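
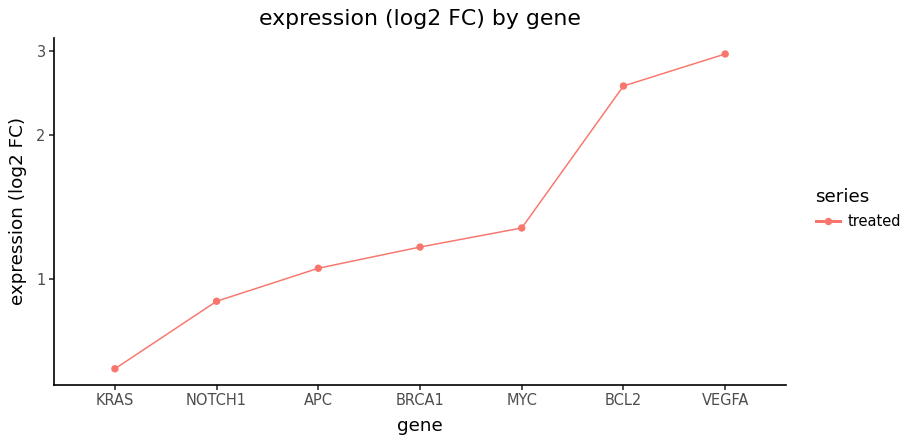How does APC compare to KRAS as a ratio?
APC ≈ 1.0, KRAS ≈ 0.6; 1.0/0.6 ≈ 1.67.

≈ 1.67×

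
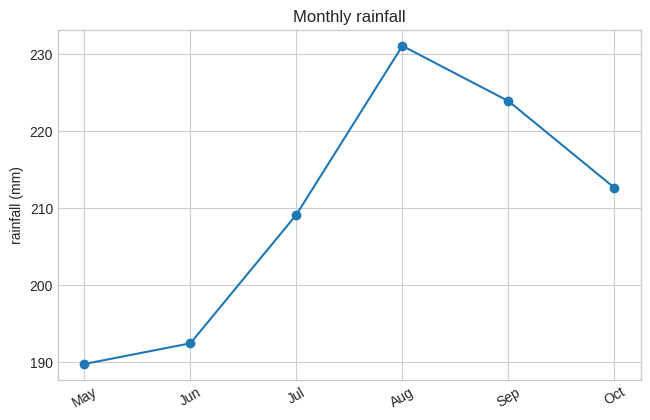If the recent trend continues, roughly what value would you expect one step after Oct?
≈ 207.5

Last three: 230, 225, 215 → slope ≈ -7.5/step → next ≈ 207.5.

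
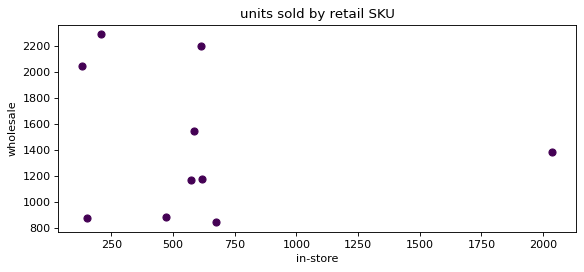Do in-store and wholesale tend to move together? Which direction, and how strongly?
Points are roughly uncorrelated; weak (|r| ≈ 0.1).

no clear correlation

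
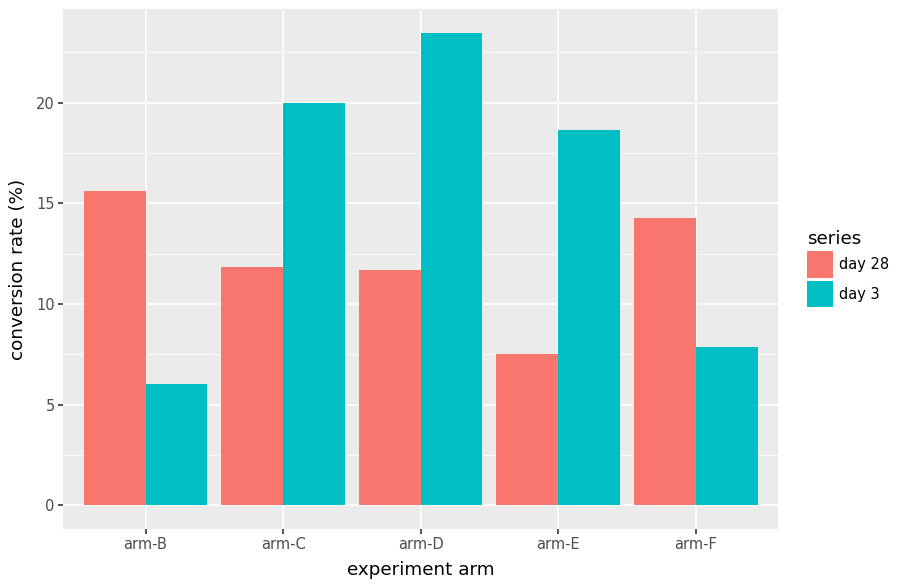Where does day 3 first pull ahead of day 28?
arm-C

arm-B: day 3 ≈ 6 vs day 28 ≈ 16 (not yet); arm-C: day 3 ≈ 20 vs day 28 ≈ 12 (first crossover).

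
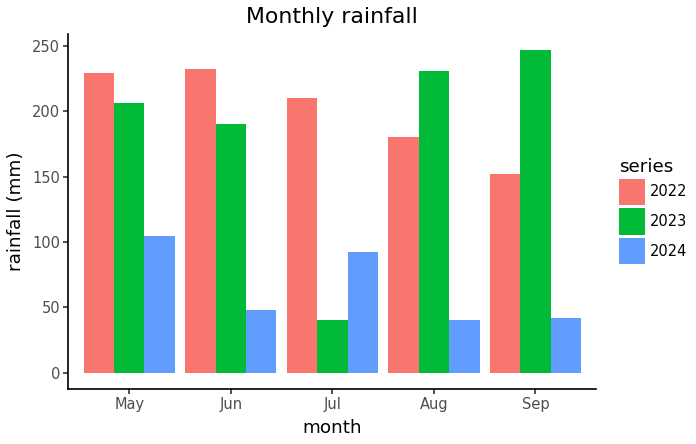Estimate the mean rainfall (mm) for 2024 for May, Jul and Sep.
≈ 83

(100 + 100 + 50) / 3 ≈ 83.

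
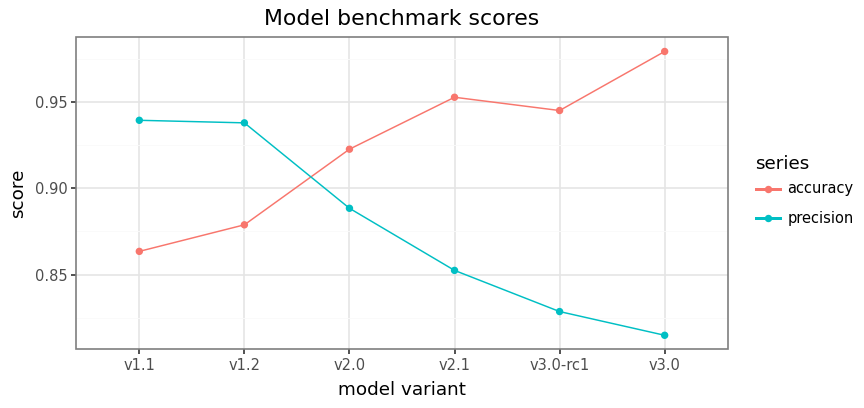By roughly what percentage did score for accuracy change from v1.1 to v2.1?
v1.1 ≈ 0.86, v2.1 ≈ 0.96; (0.96 − 0.86) / 0.86 ≈ +11.6%.

≈ +11.6%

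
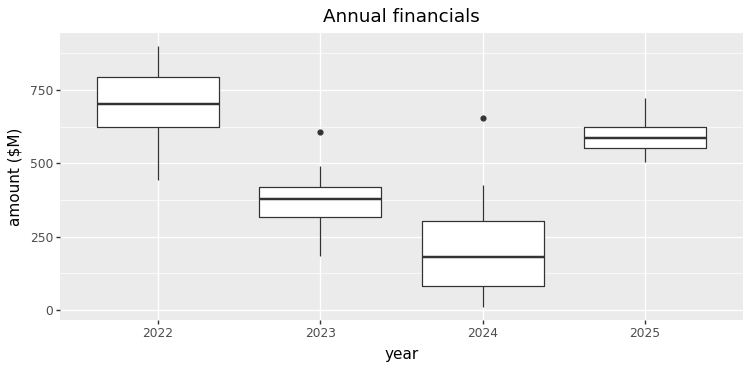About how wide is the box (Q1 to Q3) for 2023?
Q3 ≈ 400, Q1 ≈ 300; IQR ≈ 100.

≈ 100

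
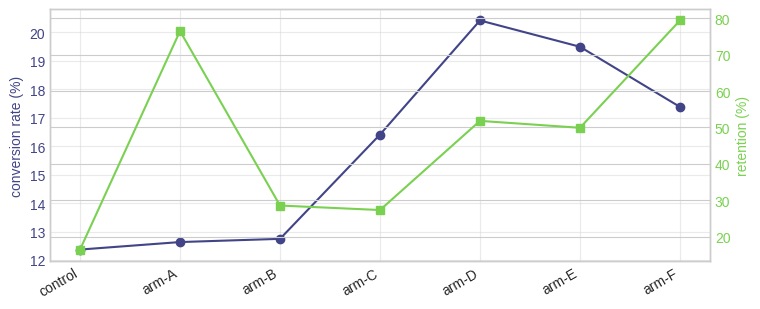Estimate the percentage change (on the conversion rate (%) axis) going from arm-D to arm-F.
arm-D ≈ 20, arm-F ≈ 17; (17 − 20) / 20 ≈ -15%.

≈ -15%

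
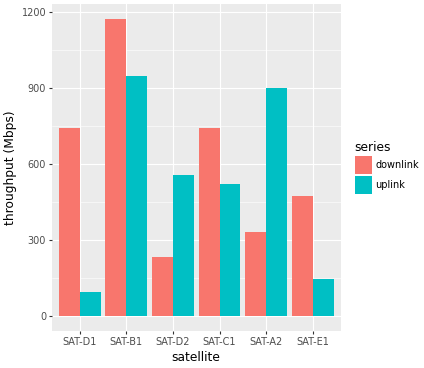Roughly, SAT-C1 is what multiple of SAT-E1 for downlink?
≈ 1.4×

SAT-C1 ≈ 700, SAT-E1 ≈ 500; 700/500 ≈ 1.4.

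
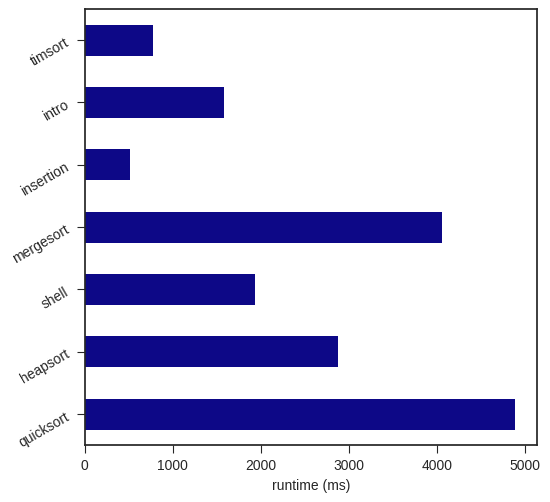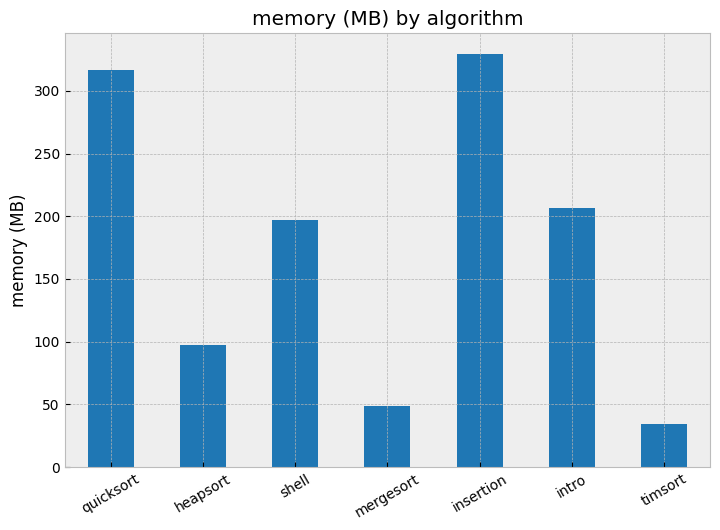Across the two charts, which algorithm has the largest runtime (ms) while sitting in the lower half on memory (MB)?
Chart 2 median memory (MB) ≈ 200; below-median algorithms: heapsort, mergesort, timsort. Among those, mergesort has the highest runtime (ms) (≈ 4000).

mergesort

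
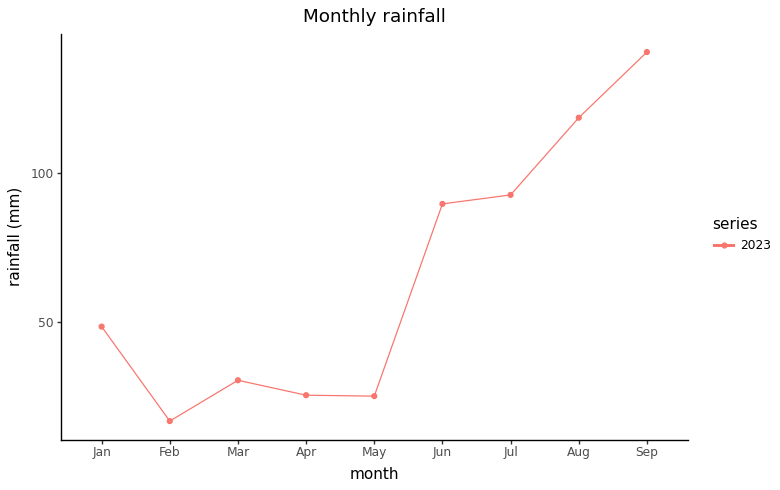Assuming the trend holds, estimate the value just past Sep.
≈ 160

Last three: 100, 120, 140 → slope ≈ 20/step → next ≈ 160.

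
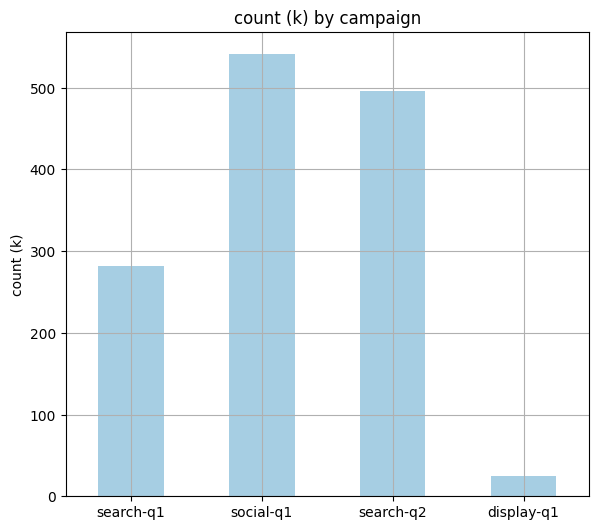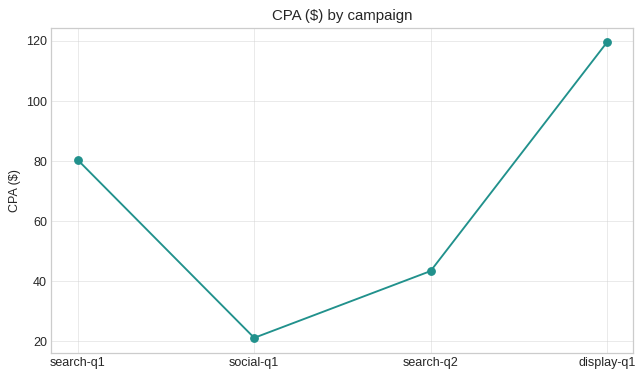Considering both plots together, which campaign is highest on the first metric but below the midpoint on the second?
Chart 2 median CPA ($) ≈ 60; below-median campaigns: social-q1, search-q2. Among those, social-q1 has the highest count (k) (≈ 550).

social-q1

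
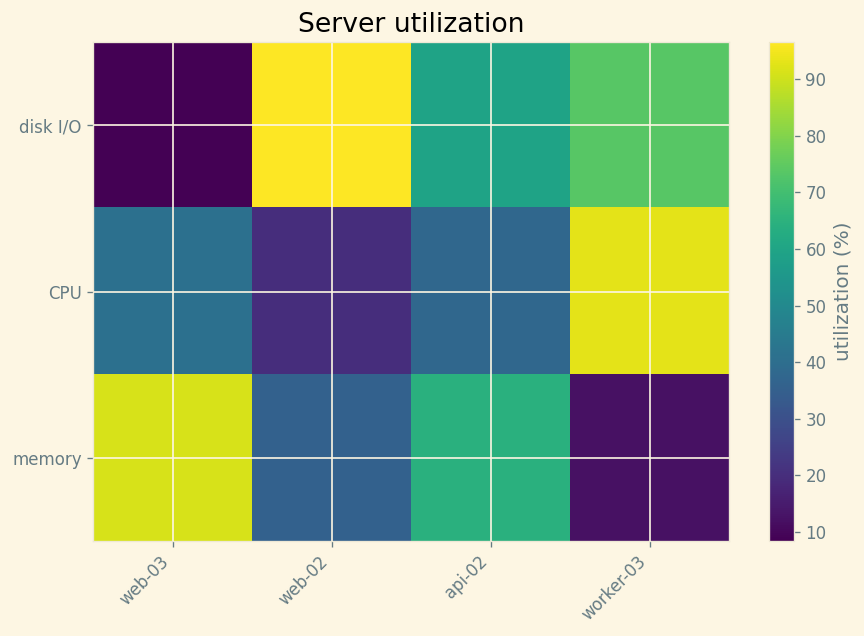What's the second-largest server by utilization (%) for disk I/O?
Top 3 for disk I/O: web-02 ≈ 100, worker-03 ≈ 70, api-02 ≈ 60.

worker-03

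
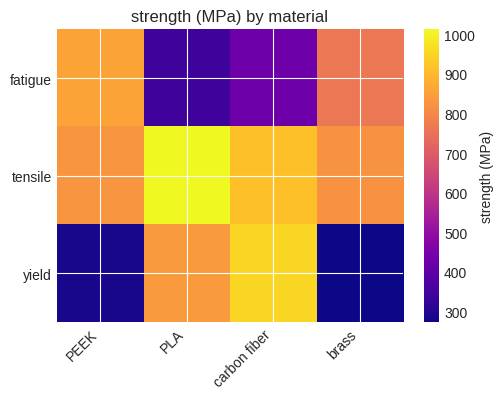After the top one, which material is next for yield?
Top 3 for yield: carbon fiber ≈ 1000, PLA ≈ 800, PEEK ≈ 300.

PLA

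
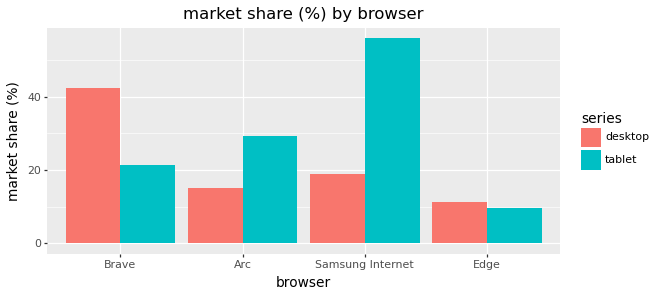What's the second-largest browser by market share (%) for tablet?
Top 3 for tablet: Samsung Internet ≈ 55, Arc ≈ 30, Brave ≈ 20.

Arc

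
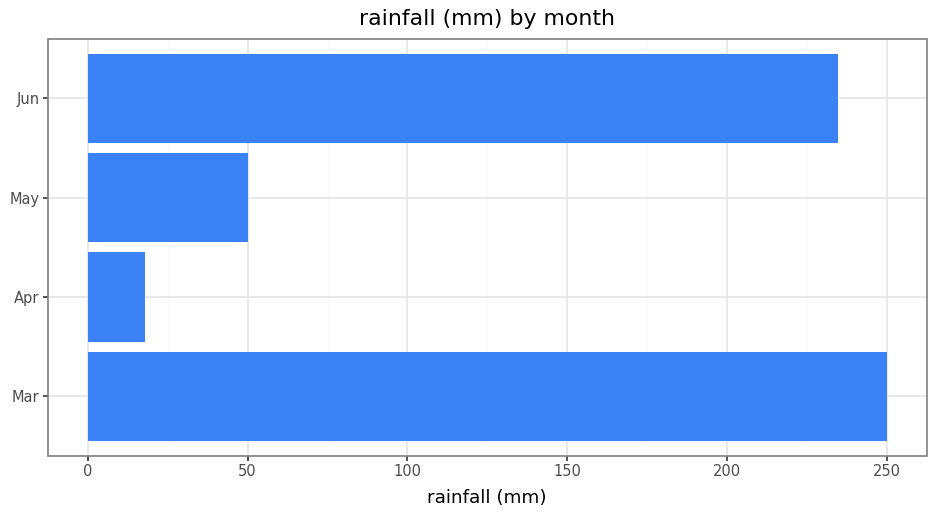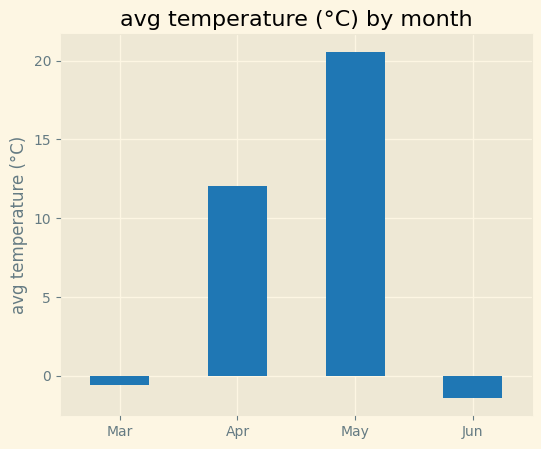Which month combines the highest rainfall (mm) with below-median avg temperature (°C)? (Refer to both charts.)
Chart 2 median avg temperature (°C) ≈ 6; below-median months: Mar, Jun. Among those, Mar has the highest rainfall (mm) (≈ 250).

Mar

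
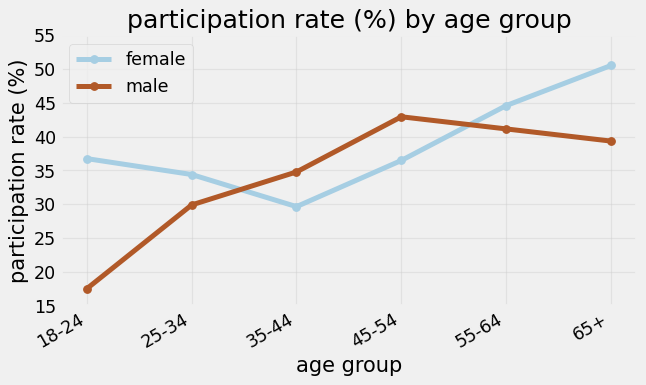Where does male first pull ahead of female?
35-44

25-34: male ≈ 30 vs female ≈ 35 (not yet); 35-44: male ≈ 35 vs female ≈ 30 (first crossover).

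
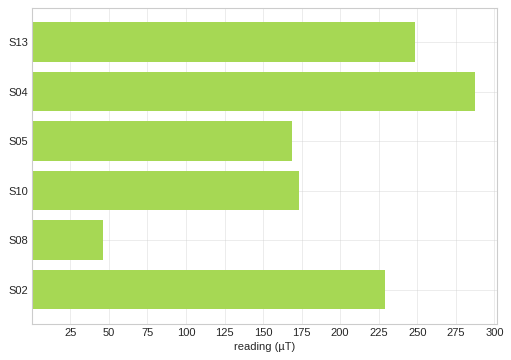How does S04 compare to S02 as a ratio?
S04 ≈ 275, S02 ≈ 225; 275/225 ≈ 1.22.

≈ 1.22×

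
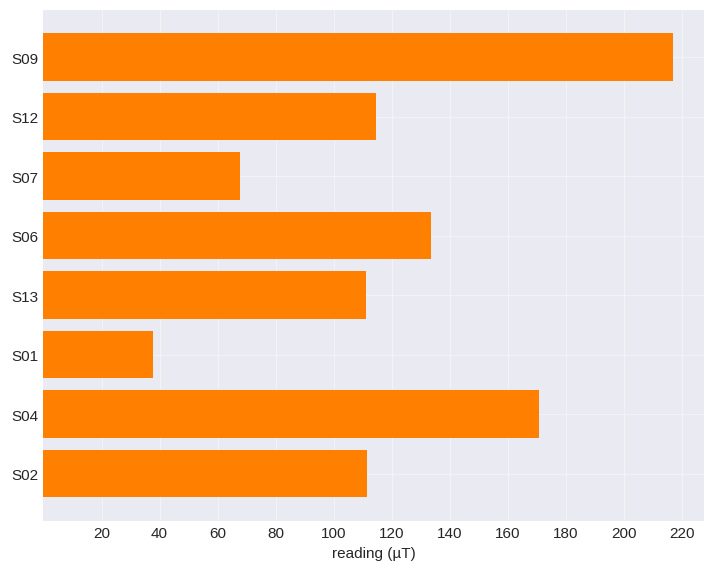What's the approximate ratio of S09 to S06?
≈ 1.57×

S09 ≈ 220, S06 ≈ 140; 220/140 ≈ 1.57.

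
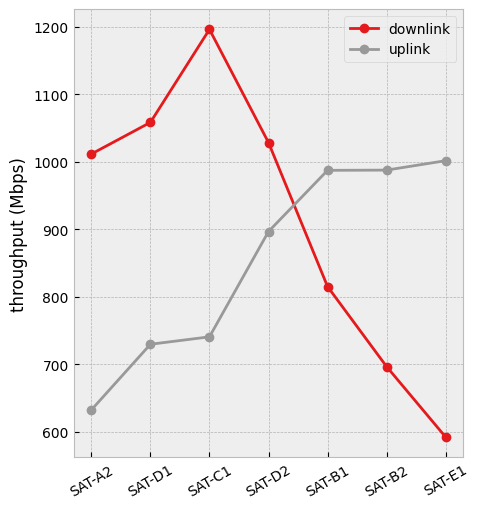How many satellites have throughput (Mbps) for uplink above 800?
Above 800: SAT-D2, SAT-B1, SAT-B2, SAT-E1.

4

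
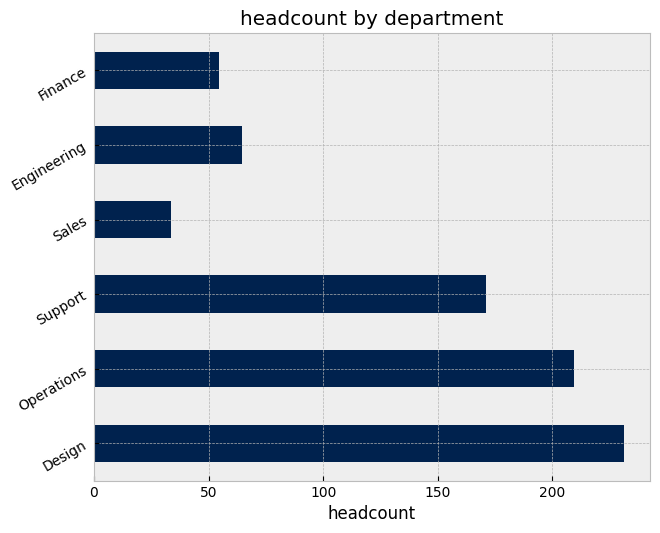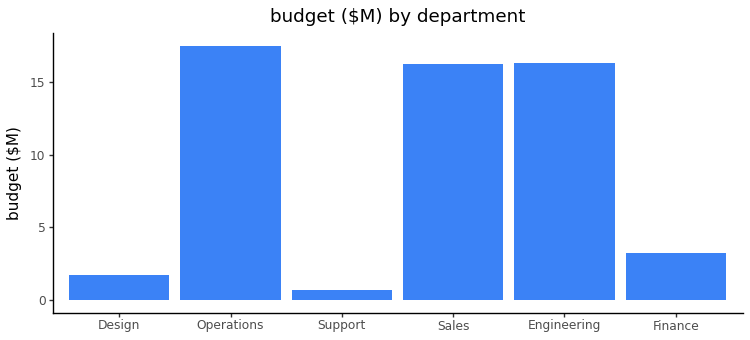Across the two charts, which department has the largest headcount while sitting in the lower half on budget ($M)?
Design

Chart 2 median budget ($M) ≈ 10; below-median departments: Design, Support, Finance. Among those, Design has the highest headcount (≈ 225).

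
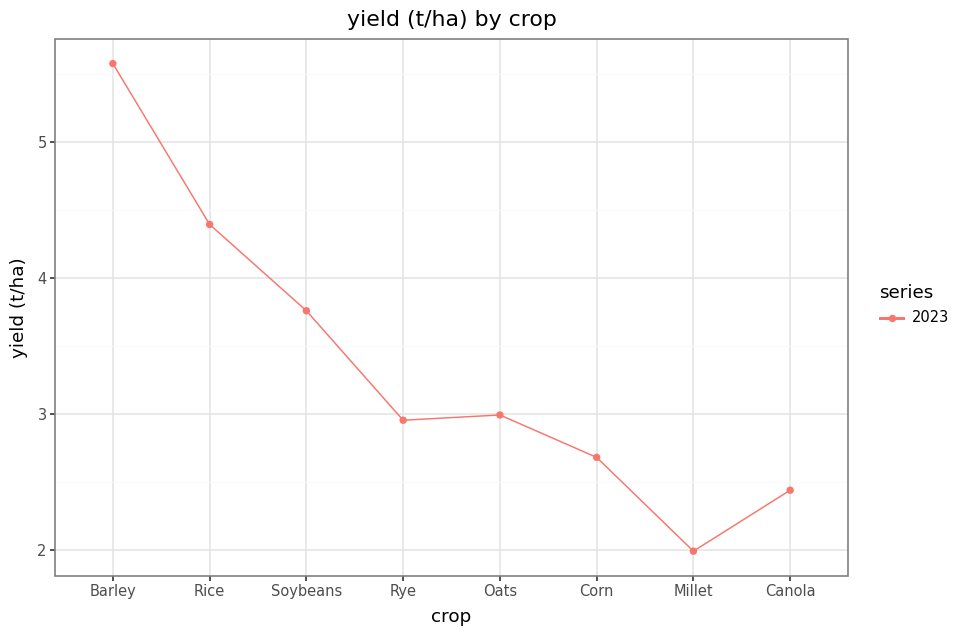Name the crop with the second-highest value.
Rice

Top 3: Barley ≈ 5.5, Rice ≈ 4.5, Soybeans ≈ 4.0.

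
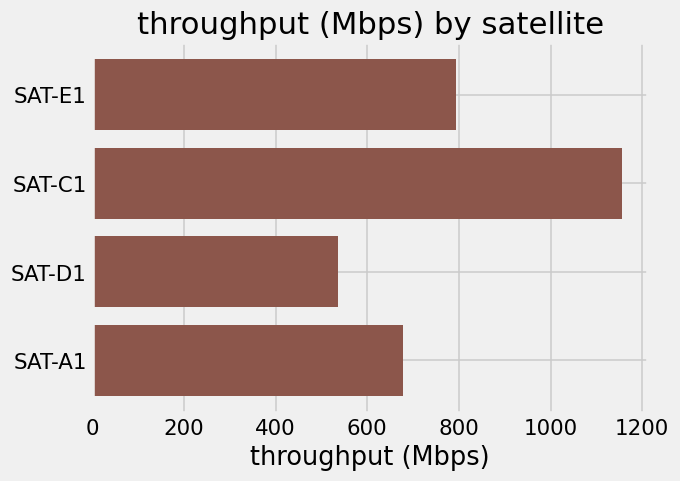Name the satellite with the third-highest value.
SAT-A1

Top 4: SAT-C1 ≈ 1200, SAT-E1 ≈ 800, SAT-A1 ≈ 700, SAT-D1 ≈ 500.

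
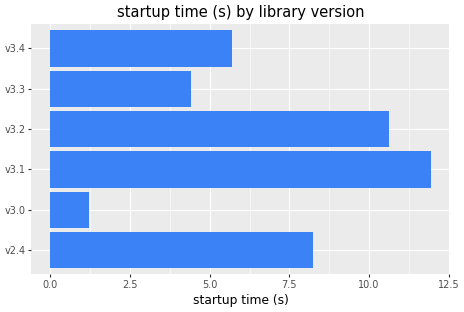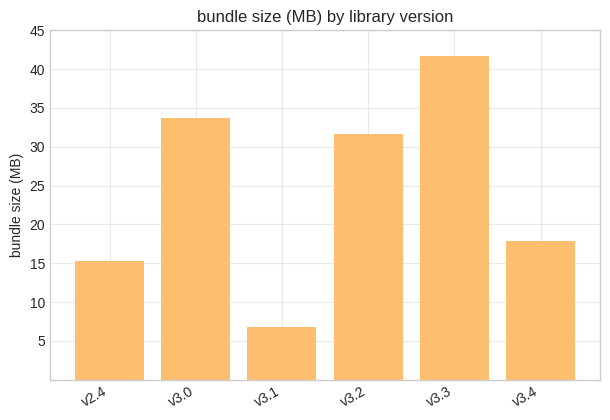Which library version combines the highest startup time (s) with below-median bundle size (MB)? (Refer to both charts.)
v3.1

Chart 2 median bundle size (MB) ≈ 25; below-median library versions: v2.4, v3.1, v3.4. Among those, v3.1 has the highest startup time (s) (≈ 12).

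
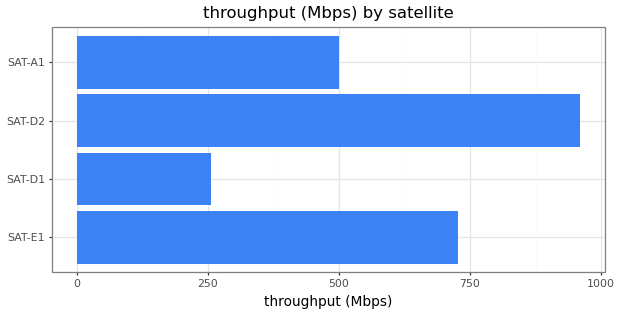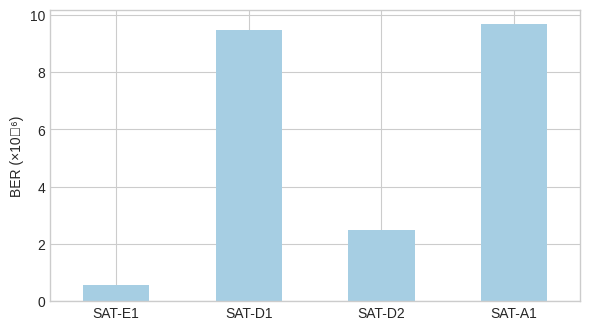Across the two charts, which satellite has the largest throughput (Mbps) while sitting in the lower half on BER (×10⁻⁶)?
Chart 2 median BER (×10⁻⁶) ≈ 6; below-median satellites: SAT-E1, SAT-D2. Among those, SAT-D2 has the highest throughput (Mbps) (≈ 1000).

SAT-D2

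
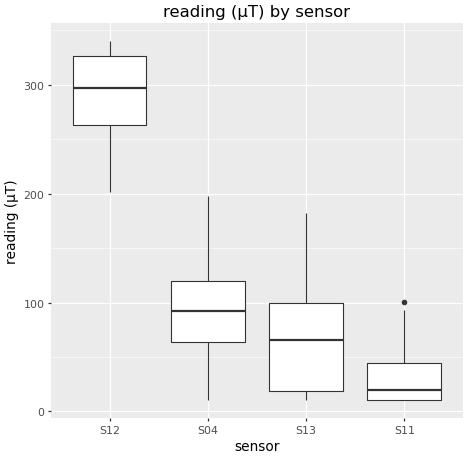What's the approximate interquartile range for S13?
≈ 75

Q3 ≈ 100, Q1 ≈ 25; IQR ≈ 75.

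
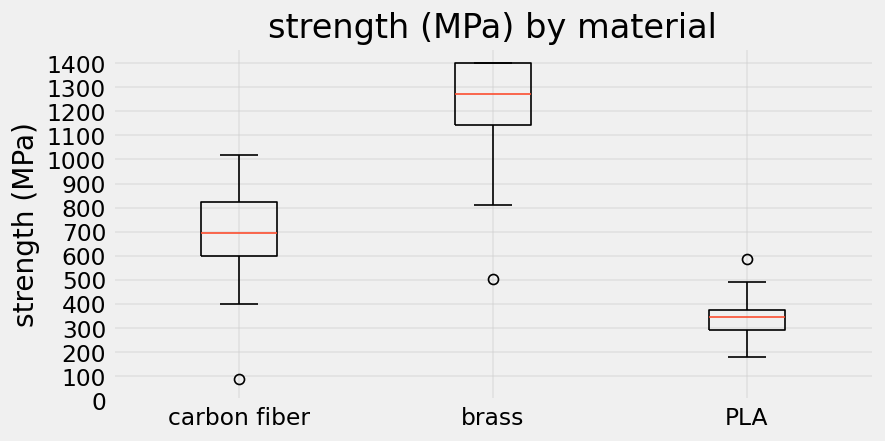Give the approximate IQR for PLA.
Q3 ≈ 400, Q1 ≈ 300; IQR ≈ 100.

≈ 100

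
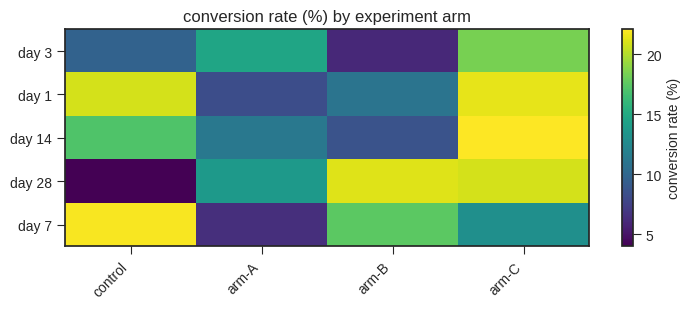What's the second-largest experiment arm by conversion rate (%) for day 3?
arm-A

Top 3 for day 3: arm-C ≈ 18, arm-A ≈ 14, control ≈ 10.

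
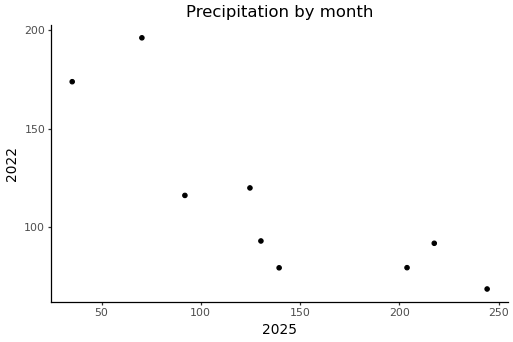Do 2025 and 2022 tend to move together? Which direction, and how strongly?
Points are negatively correlated; strong (|r| ≈ 0.8).

negative, strong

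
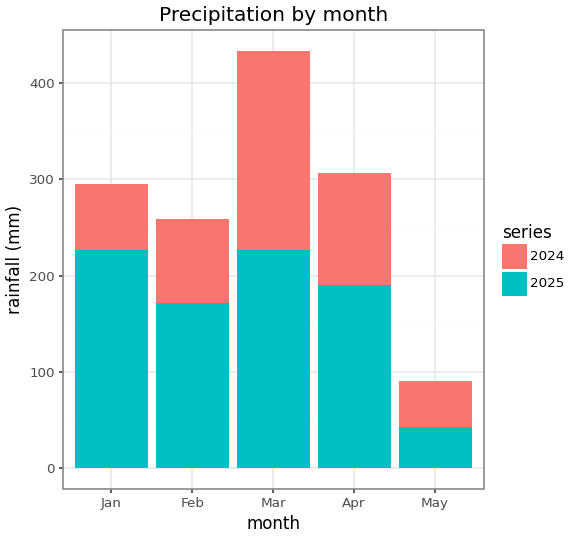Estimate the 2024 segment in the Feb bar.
≈ 100

2024 top ≈ 250, bottom ≈ 150; segment ≈ 100.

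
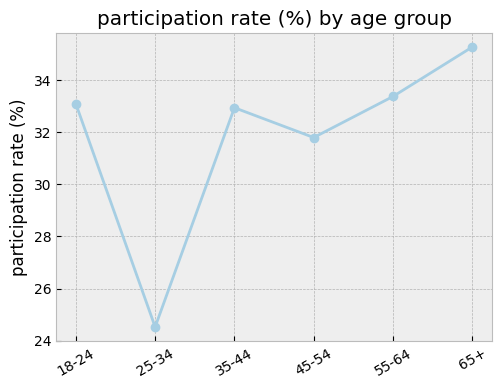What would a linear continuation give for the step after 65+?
≈ 36.5

Last three: 32, 33, 35 → slope ≈ 1.5/step → next ≈ 36.5.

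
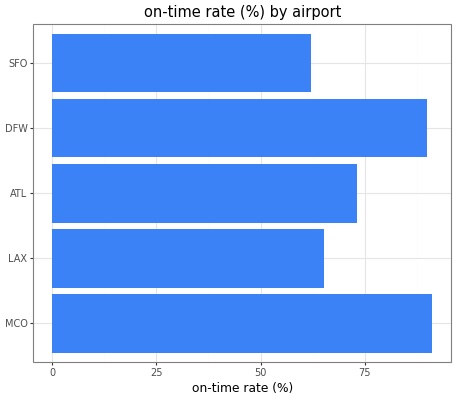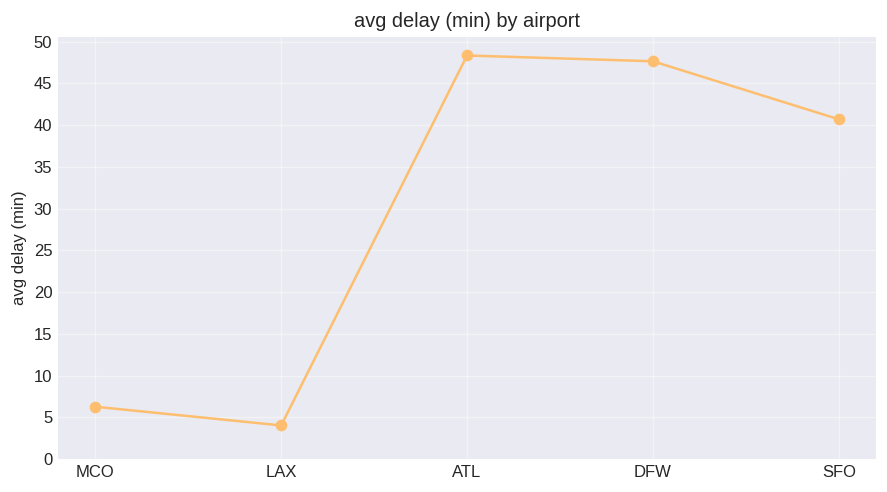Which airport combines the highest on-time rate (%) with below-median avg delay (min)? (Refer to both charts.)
Chart 2 median avg delay (min) ≈ 40; below-median airports: MCO, LAX. Among those, MCO has the highest on-time rate (%) (≈ 90).

MCO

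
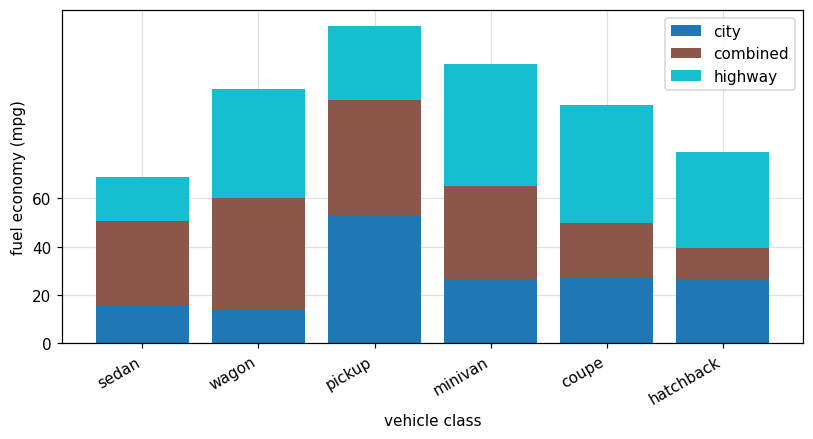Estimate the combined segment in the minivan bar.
≈ 40

combined top ≈ 60, bottom ≈ 20; segment ≈ 40.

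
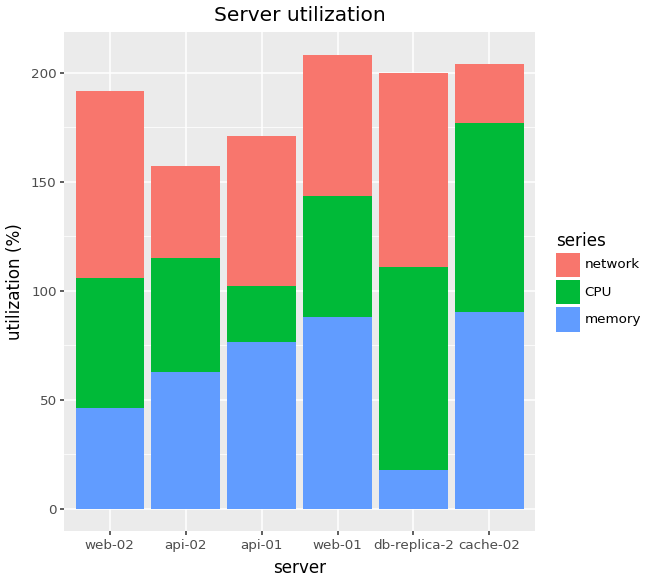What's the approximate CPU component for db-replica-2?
CPU top ≈ 120, bottom ≈ 20; segment ≈ 100.

≈ 100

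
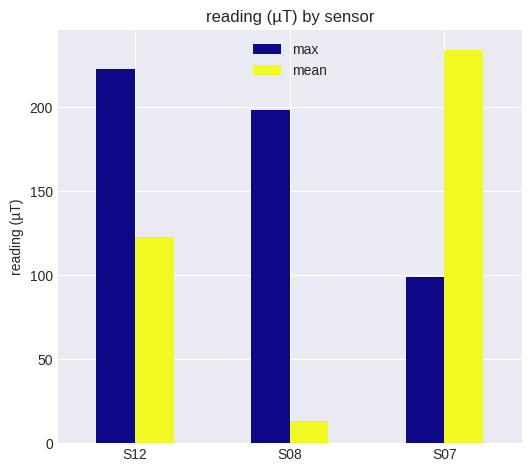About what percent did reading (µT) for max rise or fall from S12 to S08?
≈ -9.1%

S12 ≈ 220, S08 ≈ 200; (200 − 220) / 220 ≈ -9.1%.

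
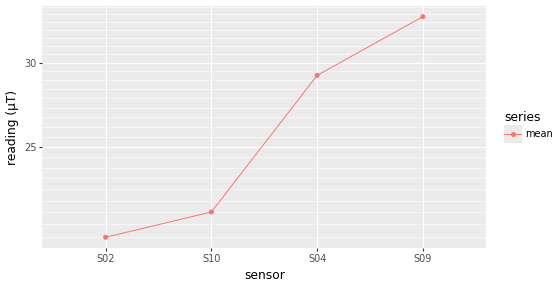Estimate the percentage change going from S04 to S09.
S04 ≈ 30, S09 ≈ 34; (34 − 30) / 30 ≈ +13.3%.

≈ +13.3%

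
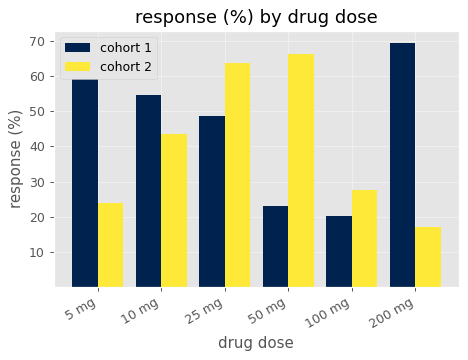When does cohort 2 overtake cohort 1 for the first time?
25 mg

10 mg: cohort 2 ≈ 40 vs cohort 1 ≈ 50 (not yet); 25 mg: cohort 2 ≈ 60 vs cohort 1 ≈ 50 (first crossover).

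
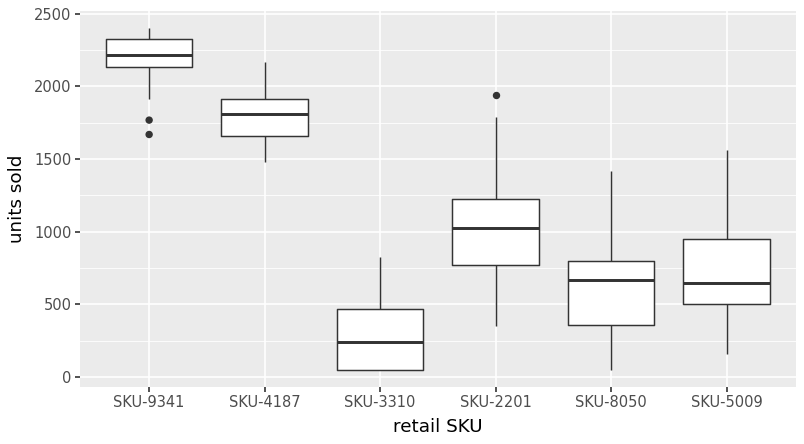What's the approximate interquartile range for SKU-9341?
Q3 ≈ 2400, Q1 ≈ 2200; IQR ≈ 200.

≈ 200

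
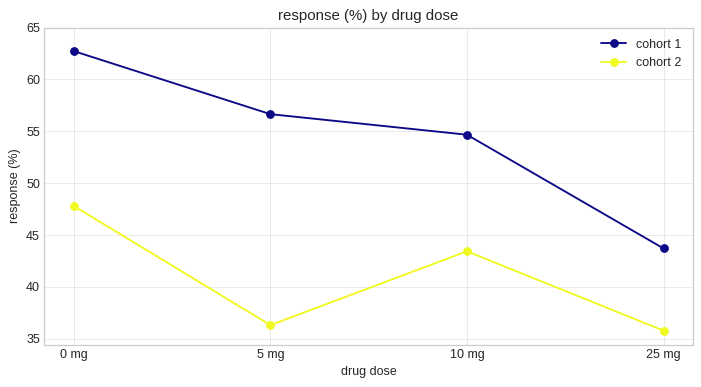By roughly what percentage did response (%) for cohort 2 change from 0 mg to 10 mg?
0 mg ≈ 50, 10 mg ≈ 45; (45 − 50) / 50 ≈ -10%.

≈ -10%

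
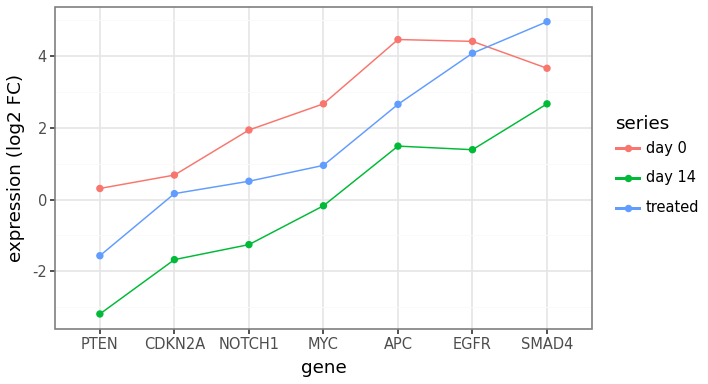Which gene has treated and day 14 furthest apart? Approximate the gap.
EGFR, ≈ 3 log2 FC

EGFR: treated ≈ 4, day 14 ≈ 1 → gap ≈ 3. Next-largest (SMAD4) is only ≈ 2.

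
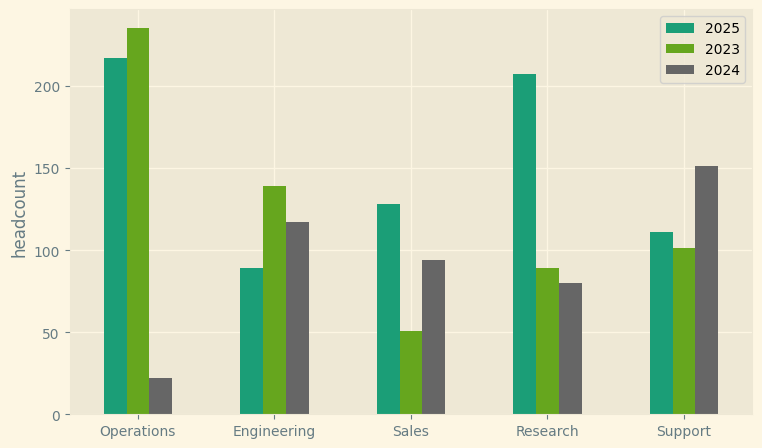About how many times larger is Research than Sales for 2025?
Research ≈ 200, Sales ≈ 120; 200/120 ≈ 1.67.

≈ 1.67×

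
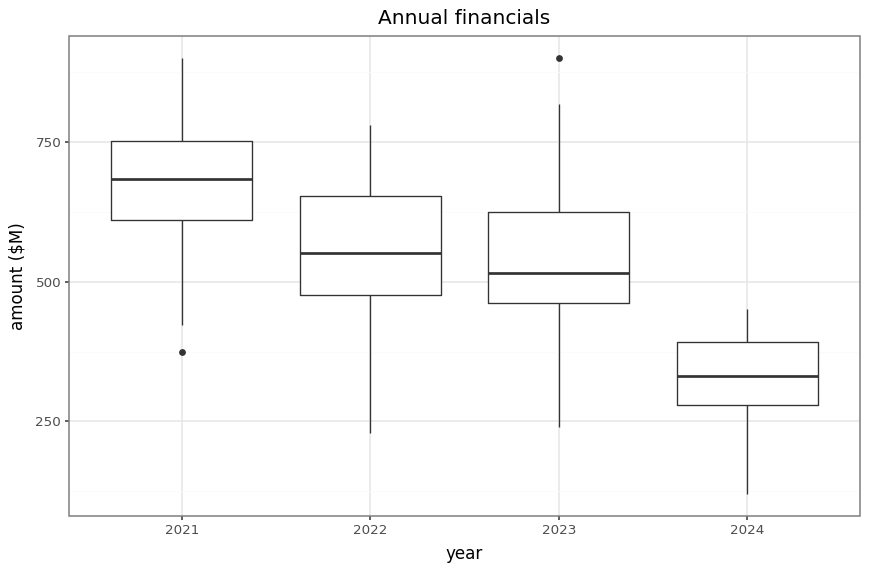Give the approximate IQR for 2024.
Q3 ≈ 400, Q1 ≈ 300; IQR ≈ 100.

≈ 100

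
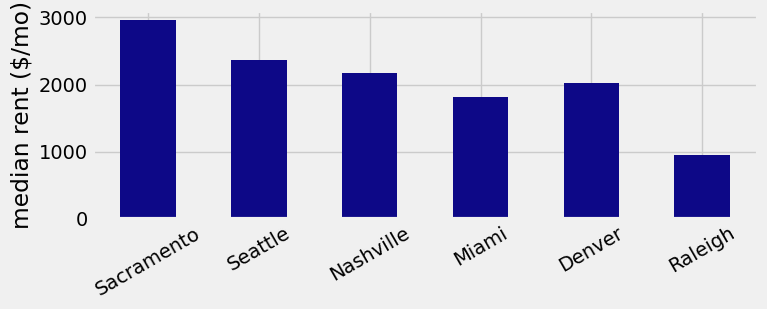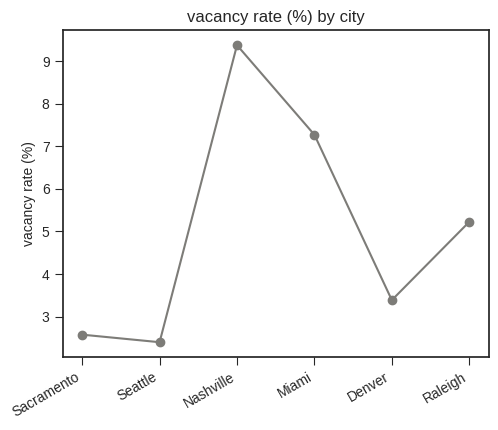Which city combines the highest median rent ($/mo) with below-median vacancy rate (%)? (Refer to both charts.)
Sacramento

Chart 2 median vacancy rate (%) ≈ 4; below-median cities: Sacramento, Seattle, Denver. Among those, Sacramento has the highest median rent ($/mo) (≈ 3000).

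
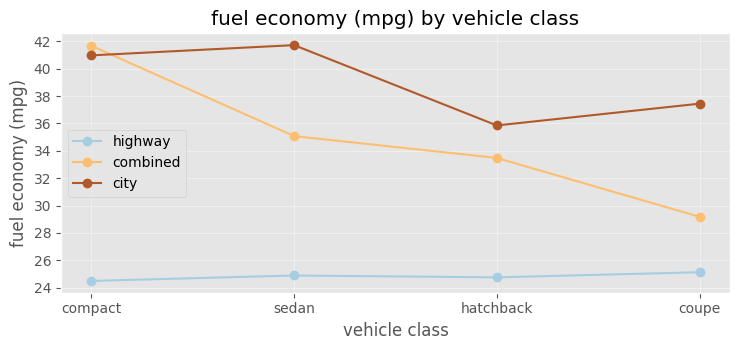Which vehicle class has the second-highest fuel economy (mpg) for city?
Top 3 for city: sedan ≈ 42, compact ≈ 40, coupe ≈ 38.

compact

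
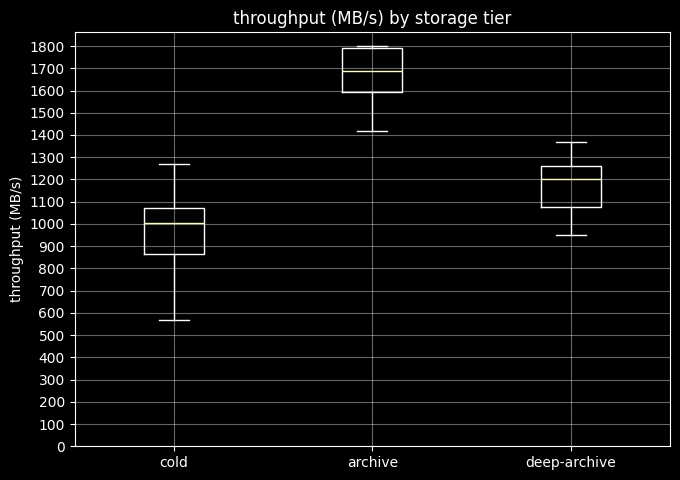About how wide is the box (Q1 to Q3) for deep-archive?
≈ 200

Q3 ≈ 1300, Q1 ≈ 1100; IQR ≈ 200.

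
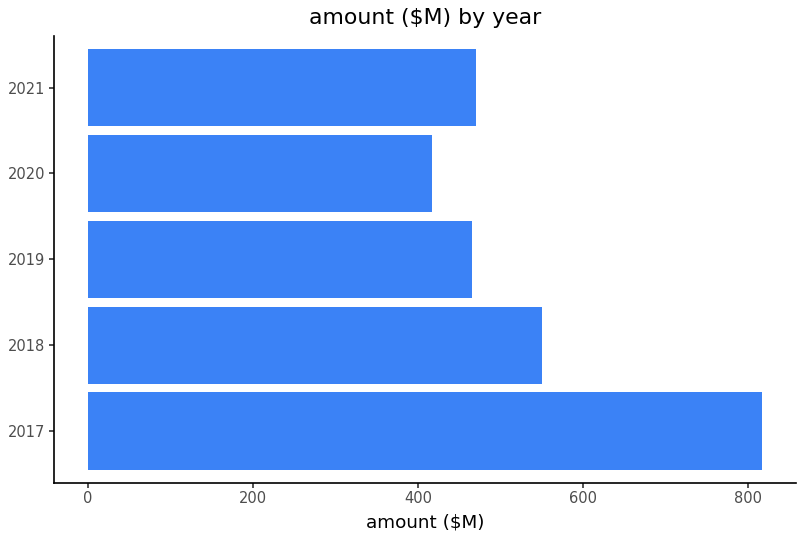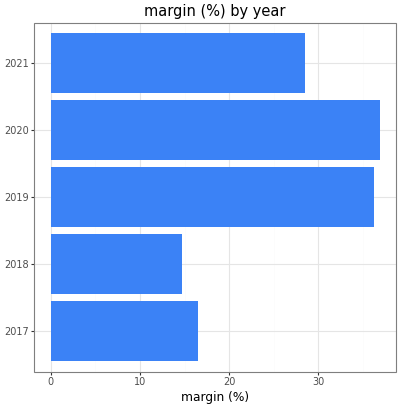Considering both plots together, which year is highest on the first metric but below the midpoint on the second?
2017

Chart 2 median margin (%) ≈ 30; below-median years: 2017, 2018. Among those, 2017 has the highest amount ($M) (≈ 800).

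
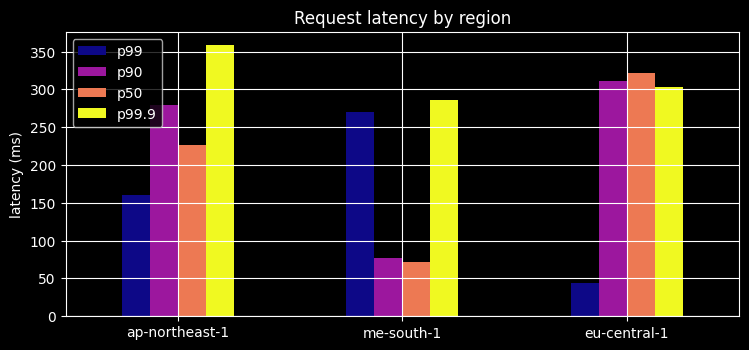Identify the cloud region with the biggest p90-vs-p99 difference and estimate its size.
eu-central-1, ≈ 250 ms

eu-central-1: p90 ≈ 300, p99 ≈ 50 → gap ≈ 250. Next-largest (me-south-1) is only ≈ 150.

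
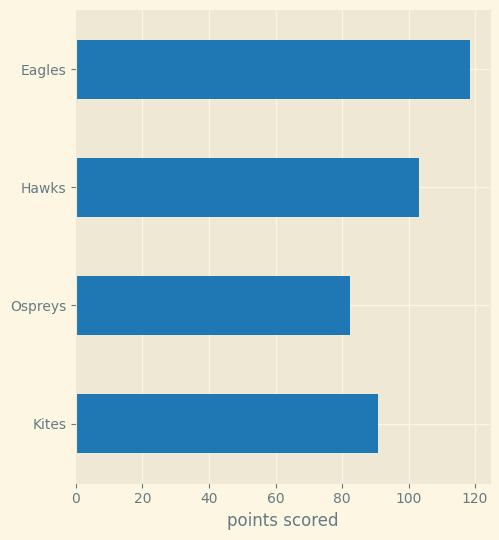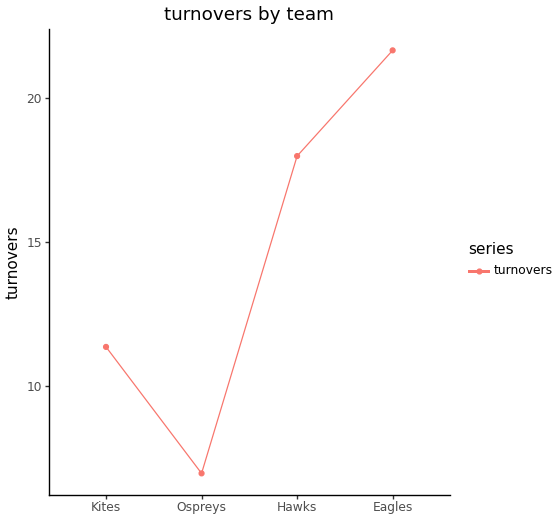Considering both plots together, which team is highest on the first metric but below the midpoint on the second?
Chart 2 median turnovers ≈ 14; below-median teams: Kites, Ospreys. Among those, Kites has the highest points scored (≈ 100).

Kites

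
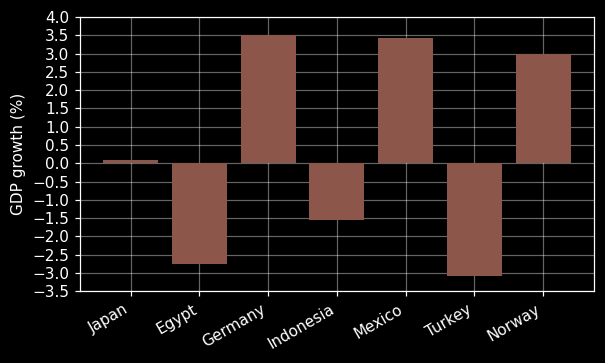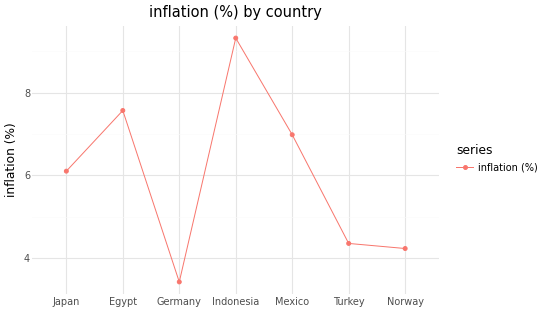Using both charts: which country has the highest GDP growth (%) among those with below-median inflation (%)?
Chart 2 median inflation (%) ≈ 6; below-median countries: Germany, Turkey, Norway. Among those, Germany has the highest GDP growth (%) (≈ 3.5).

Germany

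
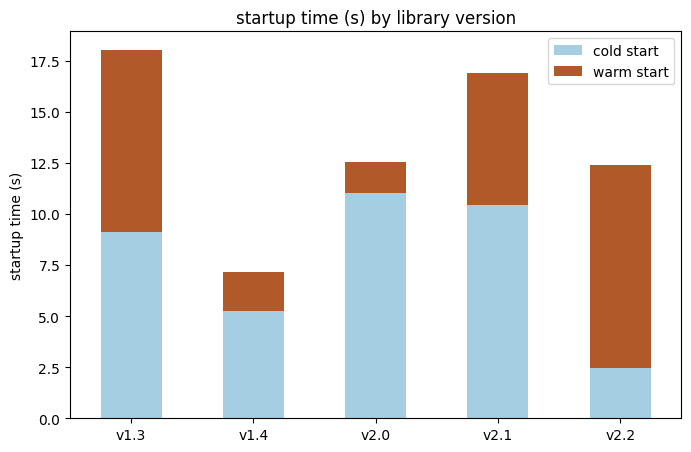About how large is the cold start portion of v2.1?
cold start top ≈ 10, bottom ≈ 0; segment ≈ 10.

≈ 10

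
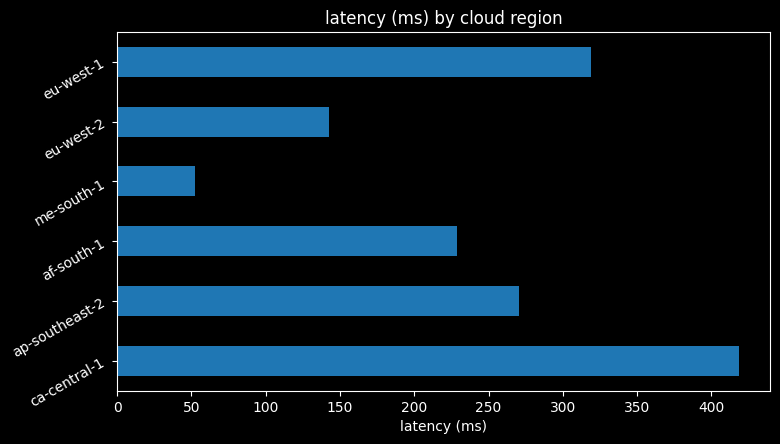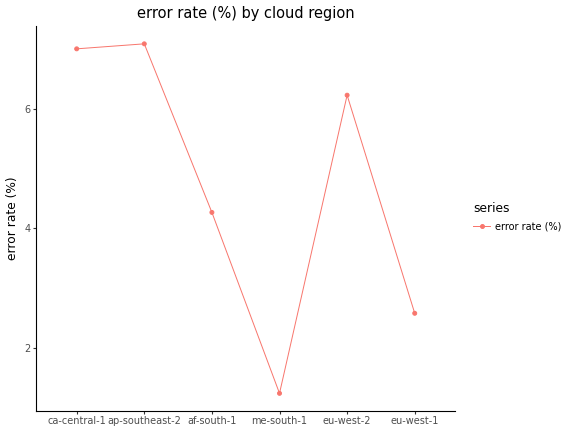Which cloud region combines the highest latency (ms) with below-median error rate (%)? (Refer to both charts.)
eu-west-1

Chart 2 median error rate (%) ≈ 5; below-median cloud regions: af-south-1, me-south-1, eu-west-1. Among those, eu-west-1 has the highest latency (ms) (≈ 300).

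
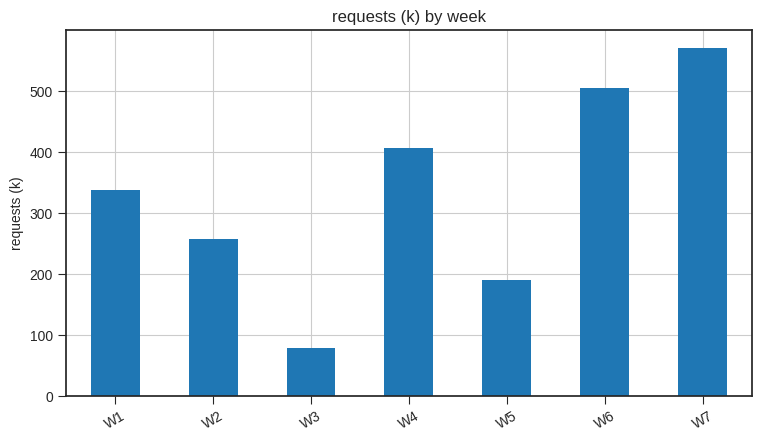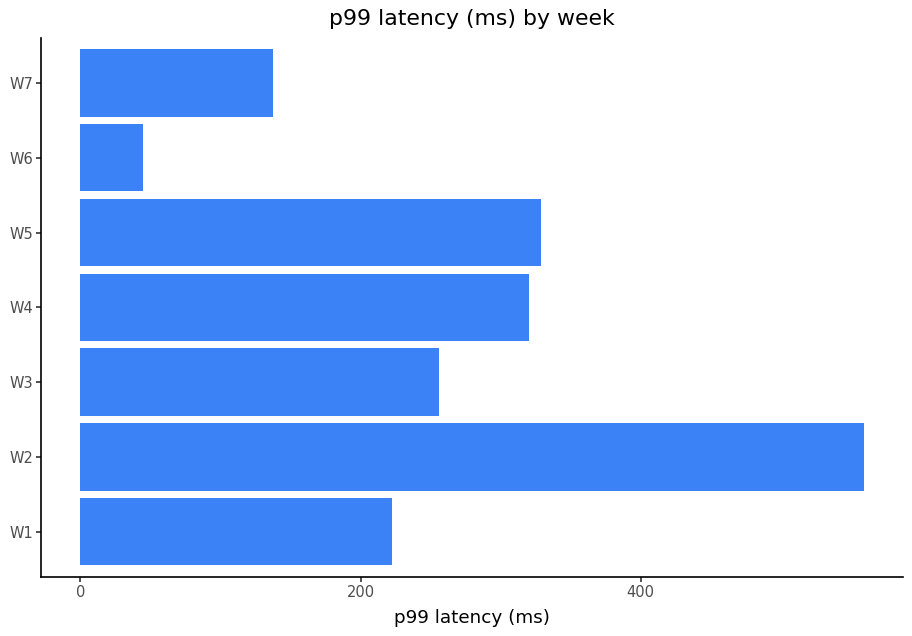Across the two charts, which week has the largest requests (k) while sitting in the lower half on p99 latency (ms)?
W7

Chart 2 median p99 latency (ms) ≈ 300; below-median weeks: W1, W6, W7. Among those, W7 has the highest requests (k) (≈ 600).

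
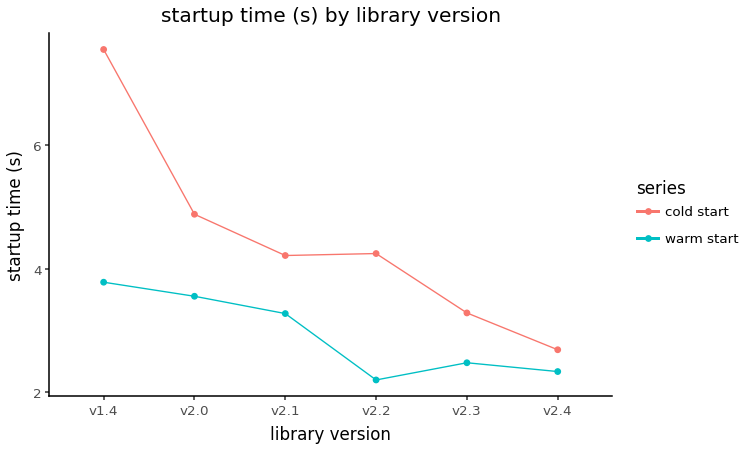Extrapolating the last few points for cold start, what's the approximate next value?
Last three: 4.0, 3.5, 2.5 → slope ≈ -0.75/step → next ≈ 1.75.

≈ 1.75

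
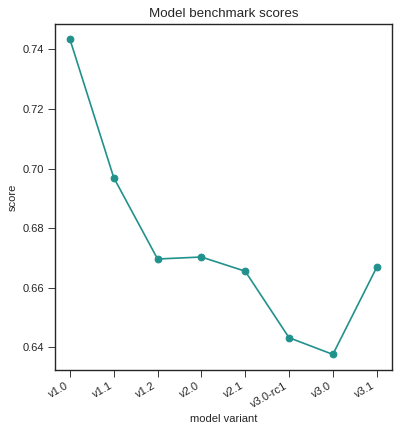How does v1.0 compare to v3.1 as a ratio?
v1.0 ≈ 0.74, v3.1 ≈ 0.67; 0.74/0.67 ≈ 1.1.

≈ 1.1×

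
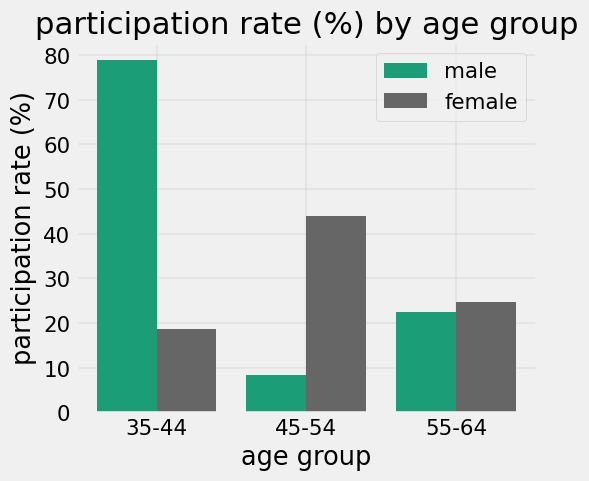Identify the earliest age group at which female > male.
45-54

35-44: female ≈ 20 vs male ≈ 80 (not yet); 45-54: female ≈ 40 vs male ≈ 10 (first crossover).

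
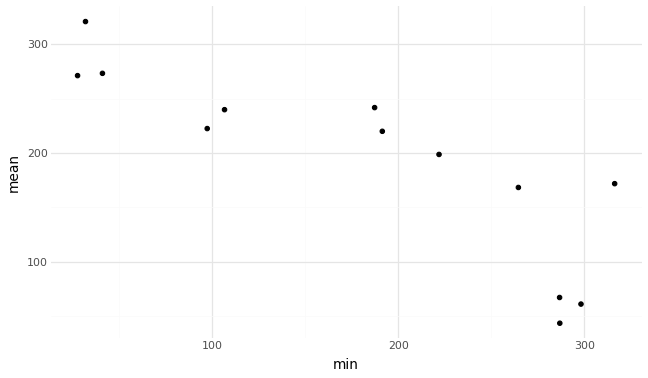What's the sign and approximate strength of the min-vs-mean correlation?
negative, strong

Points are negatively correlated; strong (|r| ≈ 0.9).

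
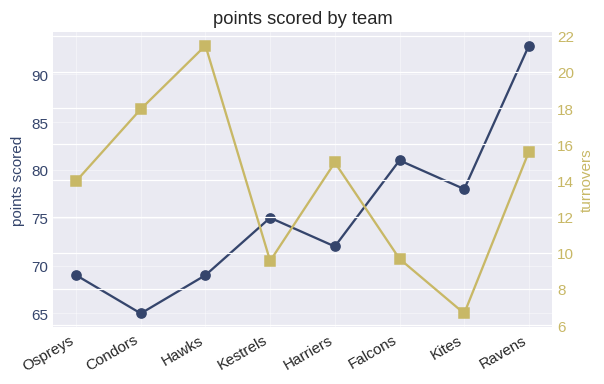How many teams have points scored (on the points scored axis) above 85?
Above 85: Ravens.

1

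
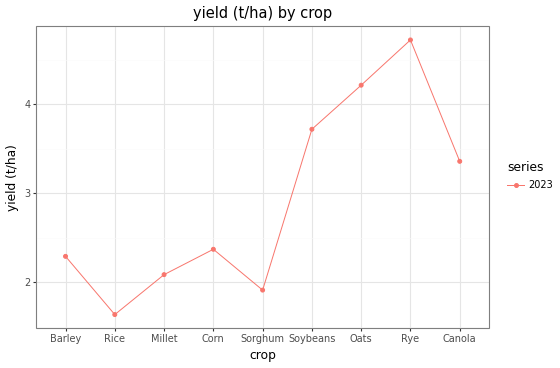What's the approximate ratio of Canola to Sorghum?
Canola ≈ 3.5, Sorghum ≈ 2.0; 3.5/2.0 ≈ 1.75.

≈ 1.75×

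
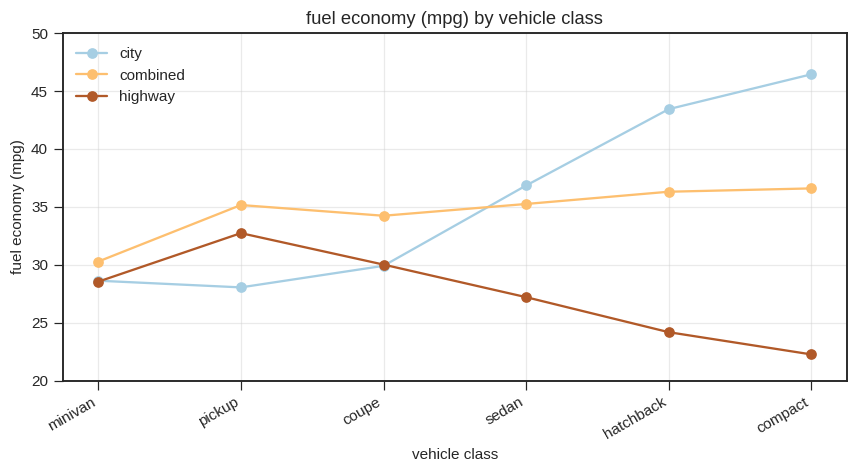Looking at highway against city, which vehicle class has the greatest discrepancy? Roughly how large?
compact, ≈ 25 mpg

compact: highway ≈ 20, city ≈ 45 → gap ≈ 25. Next-largest (hatchback) is only ≈ 20.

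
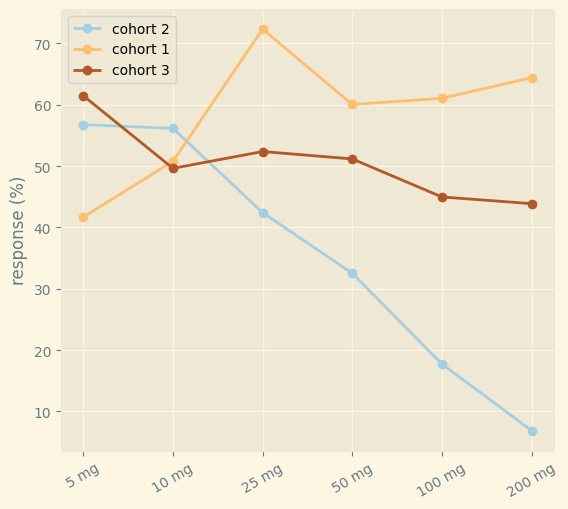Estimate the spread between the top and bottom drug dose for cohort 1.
Max 25 mg ≈ 70, min 5 mg ≈ 40; range ≈ 30.

≈ 30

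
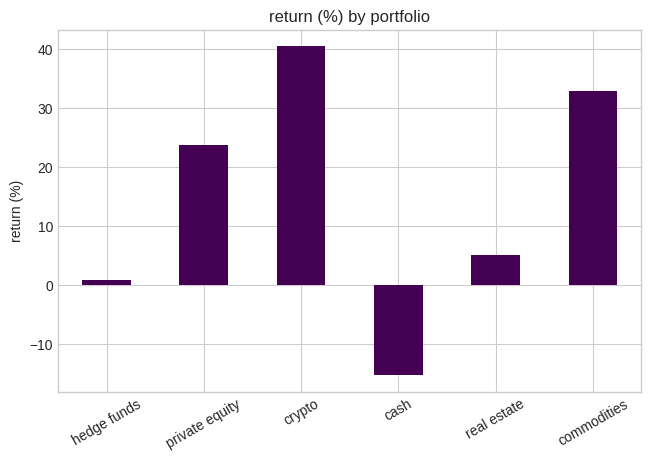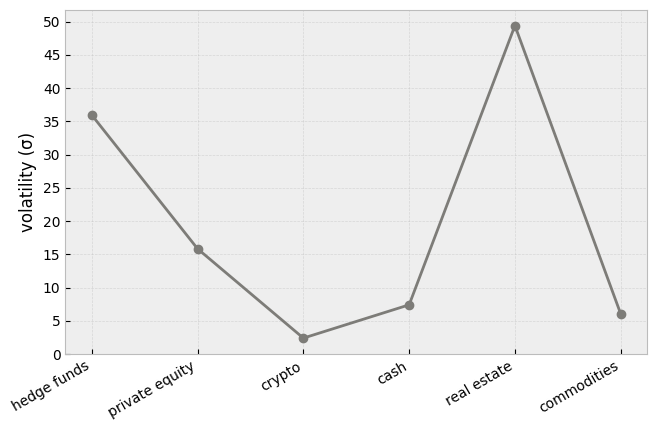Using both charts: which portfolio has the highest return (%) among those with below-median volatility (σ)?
Chart 2 median volatility (σ) ≈ 10; below-median portfolios: crypto, cash, commodities. Among those, crypto has the highest return (%) (≈ 40).

crypto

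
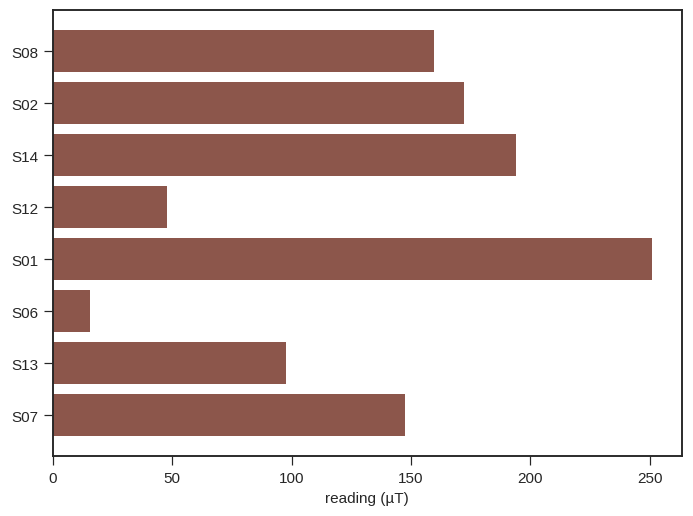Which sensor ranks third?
Top 4: S01 ≈ 250, S14 ≈ 200, S02 ≈ 175, S08 ≈ 150.

S02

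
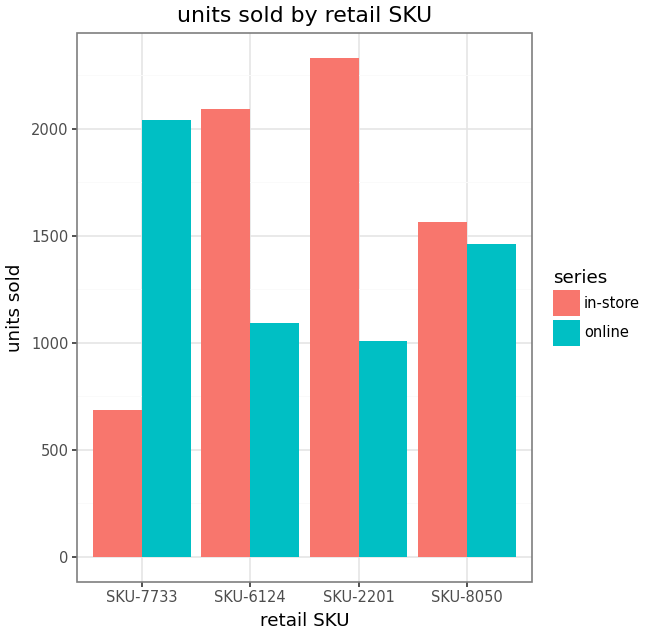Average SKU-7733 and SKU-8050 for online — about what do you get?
(2000 + 1400) / 2 ≈ 1700.

≈ 1700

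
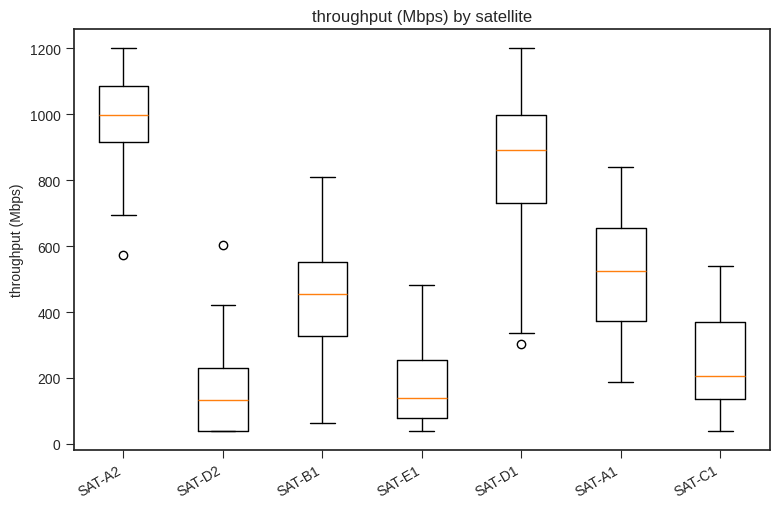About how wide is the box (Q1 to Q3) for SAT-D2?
Q3 ≈ 200, Q1 ≈ 0; IQR ≈ 200.

≈ 200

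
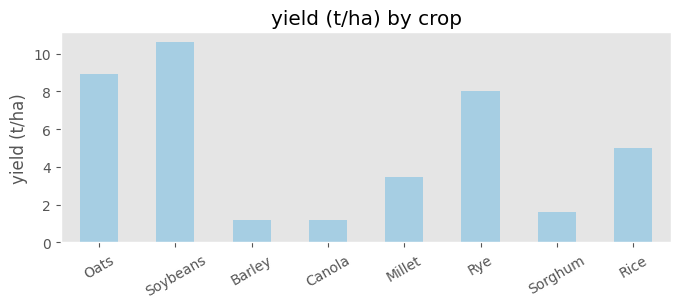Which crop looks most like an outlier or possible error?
Soybeans ≈ 11; the rest sit between ≈ 1 and ≈ 9.

Soybeans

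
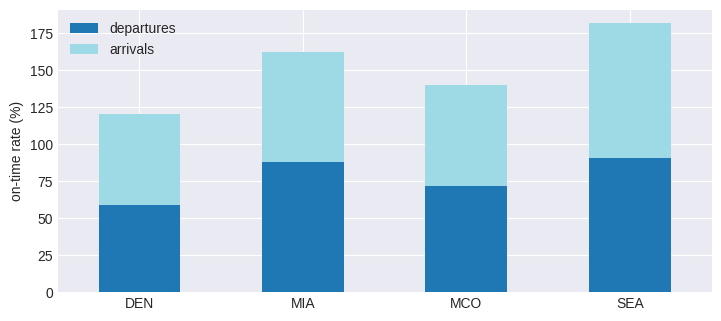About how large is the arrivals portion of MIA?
≈ 80

arrivals top ≈ 160, bottom ≈ 80; segment ≈ 80.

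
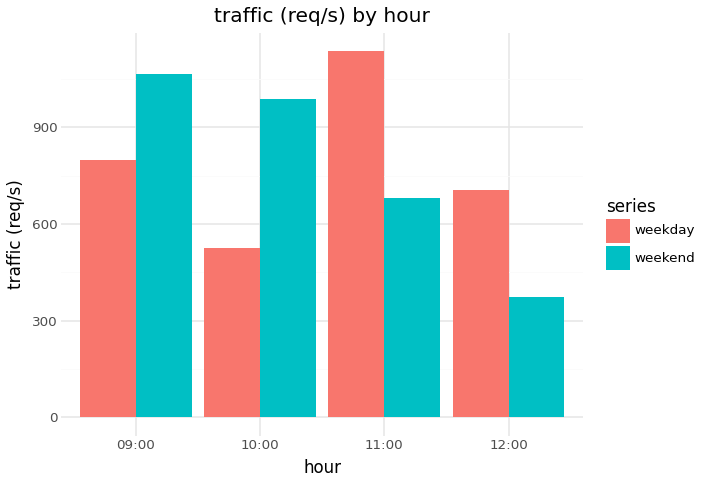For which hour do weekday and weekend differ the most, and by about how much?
10:00, ≈ 500 req/s

10:00: weekday ≈ 500, weekend ≈ 1000 → gap ≈ 500. Next-largest (11:00) is only ≈ 400.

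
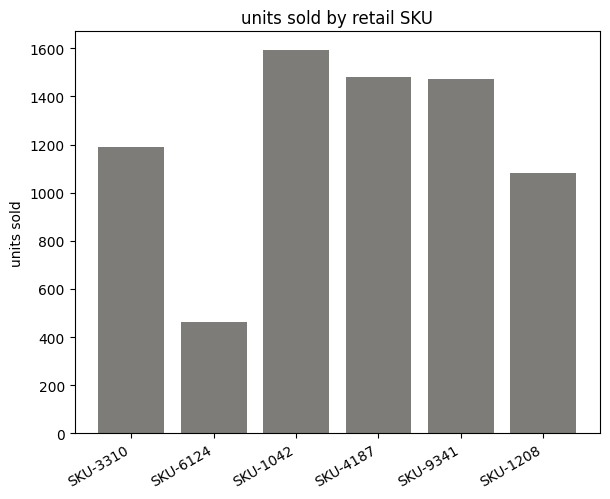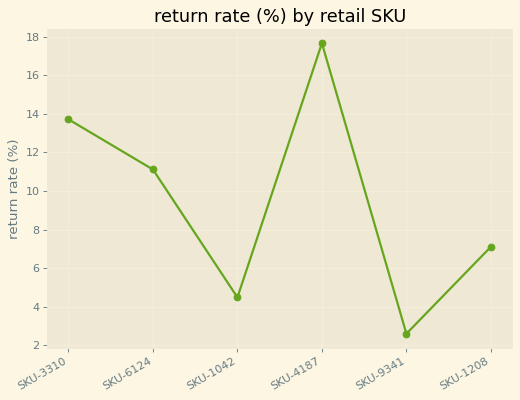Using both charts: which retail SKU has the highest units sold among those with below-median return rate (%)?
Chart 2 median return rate (%) ≈ 10; below-median retail SKUs: SKU-1042, SKU-9341, SKU-1208. Among those, SKU-1042 has the highest units sold (≈ 1600).

SKU-1042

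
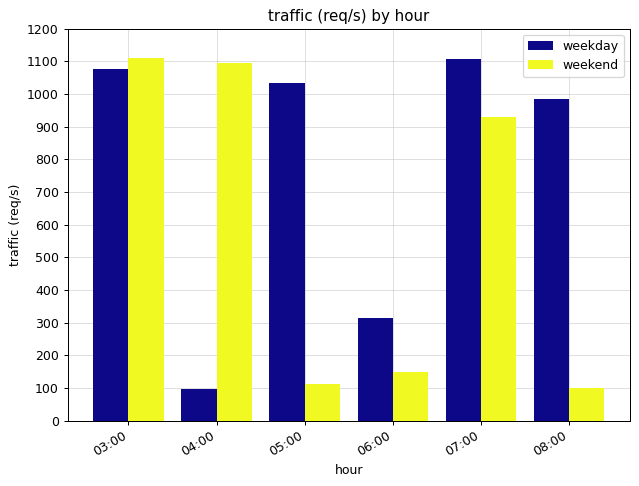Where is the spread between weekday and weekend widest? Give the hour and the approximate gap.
04:00, ≈ 1000 req/s

04:00: weekday ≈ 100, weekend ≈ 1100 → gap ≈ 1000. Next-largest (05:00) is only ≈ 900.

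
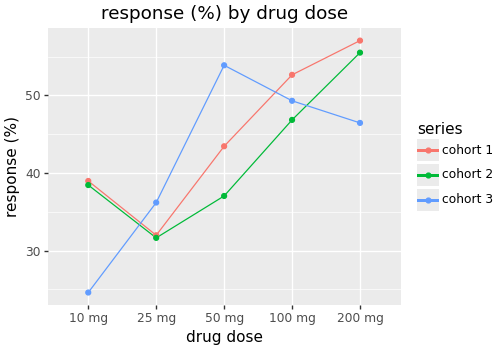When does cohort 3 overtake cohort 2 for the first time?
25 mg

10 mg: cohort 3 ≈ 25 vs cohort 2 ≈ 40 (not yet); 25 mg: cohort 3 ≈ 35 vs cohort 2 ≈ 30 (first crossover).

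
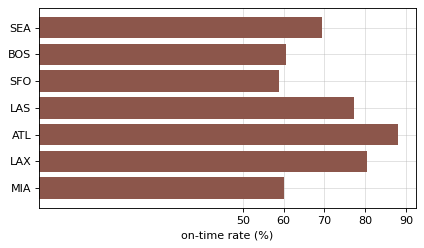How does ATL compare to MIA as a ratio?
ATL ≈ 90, MIA ≈ 60; 90/60 ≈ 1.5.

≈ 1.5×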